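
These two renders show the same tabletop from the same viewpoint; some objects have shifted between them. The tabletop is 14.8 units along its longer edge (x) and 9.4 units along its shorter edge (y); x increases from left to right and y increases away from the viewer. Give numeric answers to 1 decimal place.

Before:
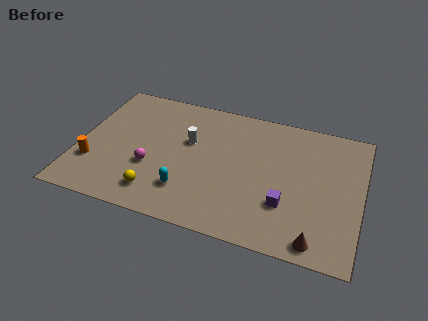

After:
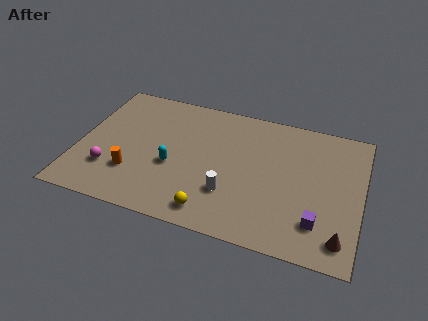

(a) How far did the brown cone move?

1.3

The brown cone moved from about (12.7, 1.0) to (13.9, 1.5), a distance of √(1.2² + 0.5²) ≈ 1.3.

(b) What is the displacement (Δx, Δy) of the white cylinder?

(2.4, -3.0)

The white cylinder started near (5.7, 5.8) and ended near (8.1, 2.8).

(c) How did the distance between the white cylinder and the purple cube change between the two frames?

-1.4

Before: roughly 6.0 units apart; after: 4.6. That's 1.4 units closer together.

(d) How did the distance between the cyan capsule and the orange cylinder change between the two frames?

-2.7

They were about 5.0 units apart before and 2.3 after — 2.7 units closer together.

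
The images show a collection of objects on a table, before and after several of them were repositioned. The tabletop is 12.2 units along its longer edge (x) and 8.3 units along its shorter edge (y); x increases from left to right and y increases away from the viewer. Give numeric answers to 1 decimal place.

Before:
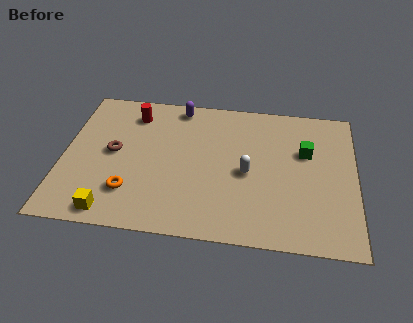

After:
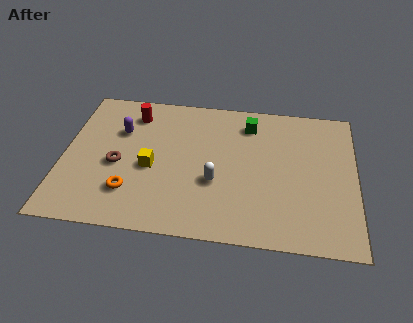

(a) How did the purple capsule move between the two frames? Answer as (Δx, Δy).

(-2.4, -1.8)

From the two frames, the purple capsule sits at roughly (4.7, 7.4) before and (2.3, 5.6) after.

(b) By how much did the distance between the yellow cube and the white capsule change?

-3.5

The distance was about 6.2 in the first image and 2.7 in the second, so they moved 3.5 units closer together.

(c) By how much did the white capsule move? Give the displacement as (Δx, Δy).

(-1.3, -0.7)

The white capsule was at about (7.7, 3.8) and moved to about (6.4, 3.1).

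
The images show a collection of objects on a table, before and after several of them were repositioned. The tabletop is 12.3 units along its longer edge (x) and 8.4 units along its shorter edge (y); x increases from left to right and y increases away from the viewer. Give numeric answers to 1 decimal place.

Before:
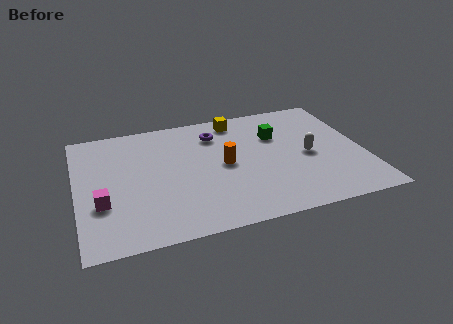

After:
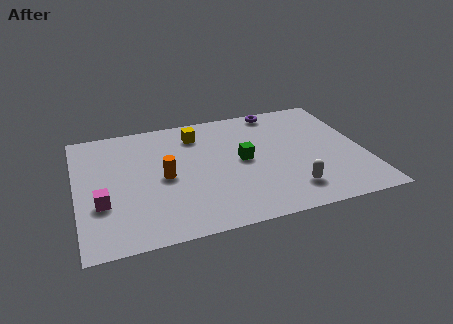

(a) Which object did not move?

the magenta cube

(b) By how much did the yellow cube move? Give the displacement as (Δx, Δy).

(-1.8, -0.6)

The yellow cube was at about (7.1, 7.3) and moved to about (5.3, 6.7).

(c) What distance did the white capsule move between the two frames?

2.4

The white capsule was near (9.9, 3.9) before and (8.9, 1.7) after, so it travelled √(1.0² + 2.2²) ≈ 2.4 units.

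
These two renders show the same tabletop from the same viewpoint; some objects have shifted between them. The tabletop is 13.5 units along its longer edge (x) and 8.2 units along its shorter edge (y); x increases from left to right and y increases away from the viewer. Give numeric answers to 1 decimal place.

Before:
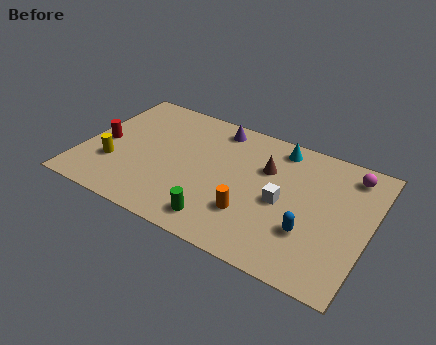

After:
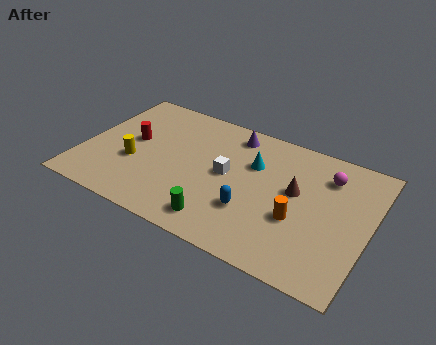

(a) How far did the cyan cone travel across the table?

1.9

The cyan cone moved from about (8.9, 7.1) to (7.9, 5.5), a distance of √(1.0² + 1.6²) ≈ 1.9.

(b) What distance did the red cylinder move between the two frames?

1.5

The red cylinder moved from about (0.9, 3.8) to (2.2, 4.5), a distance of √(1.3² + 0.7²) ≈ 1.5.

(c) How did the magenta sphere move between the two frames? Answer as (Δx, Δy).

(-1.0, -0.6)

The magenta sphere started near (12.3, 6.9) and ended near (11.3, 6.3).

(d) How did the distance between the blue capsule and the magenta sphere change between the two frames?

+0.3

Before: roughly 4.5 units apart; after: 4.8. That's 0.3 units further apart.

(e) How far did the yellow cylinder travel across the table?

1.0

From (1.6, 2.6) to (2.5, 3.1), the yellow cylinder covered √(0.9² + 0.5²) ≈ 1.0 units.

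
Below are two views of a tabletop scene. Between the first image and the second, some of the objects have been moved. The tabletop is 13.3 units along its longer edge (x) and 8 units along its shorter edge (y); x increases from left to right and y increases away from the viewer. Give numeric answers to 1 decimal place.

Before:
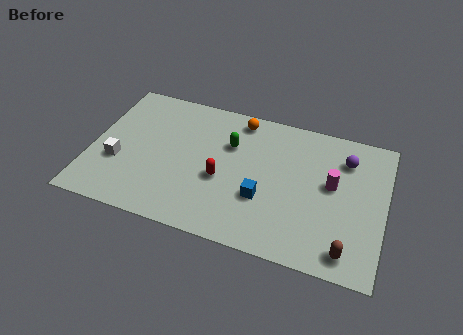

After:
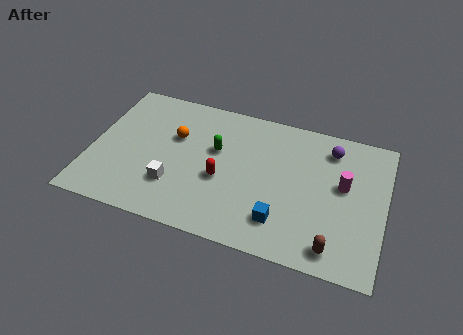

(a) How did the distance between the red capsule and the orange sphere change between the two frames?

-0.8

The distance was about 3.7 in the first image and 2.9 in the second, so they moved 0.8 units closer together.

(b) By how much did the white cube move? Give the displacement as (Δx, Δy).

(2.6, -0.6)

The white cube started near (1.3, 2.9) and ended near (3.9, 2.3).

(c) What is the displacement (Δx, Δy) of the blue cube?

(0.9, -1.0)

From the two frames, the blue cube sits at roughly (7.9, 2.8) before and (8.8, 1.8) after.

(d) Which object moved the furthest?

the orange sphere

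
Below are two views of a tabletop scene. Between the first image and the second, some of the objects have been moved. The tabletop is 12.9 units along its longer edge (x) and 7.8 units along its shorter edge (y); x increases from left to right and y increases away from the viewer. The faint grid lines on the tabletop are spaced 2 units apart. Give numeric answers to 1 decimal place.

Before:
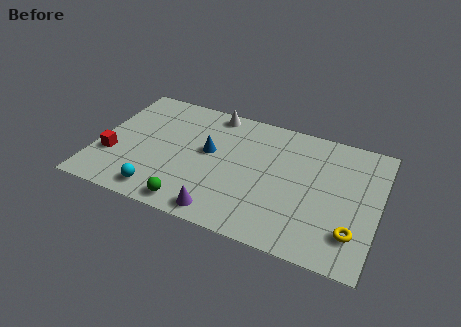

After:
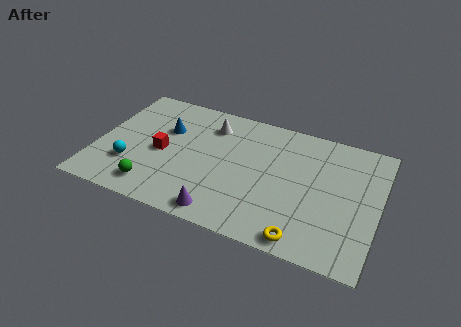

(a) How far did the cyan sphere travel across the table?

1.9

The cyan sphere was near (3.2, 1.1) before and (1.7, 2.3) after, so it travelled √(1.5² + 1.2²) ≈ 1.9 units.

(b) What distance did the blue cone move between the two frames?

2.2

The blue cone was near (5.1, 4.4) before and (3.0, 5.1) after, so it travelled √(2.1² + 0.7²) ≈ 2.2 units.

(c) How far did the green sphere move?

1.8

The green sphere moved from about (4.7, 0.9) to (2.9, 1.3), a distance of √(1.8² + 0.4²) ≈ 1.8.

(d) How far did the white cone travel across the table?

0.9

From (5.0, 7.0) to (5.0, 6.1), the white cone covered √(0.0² + 0.9²) ≈ 0.9 units.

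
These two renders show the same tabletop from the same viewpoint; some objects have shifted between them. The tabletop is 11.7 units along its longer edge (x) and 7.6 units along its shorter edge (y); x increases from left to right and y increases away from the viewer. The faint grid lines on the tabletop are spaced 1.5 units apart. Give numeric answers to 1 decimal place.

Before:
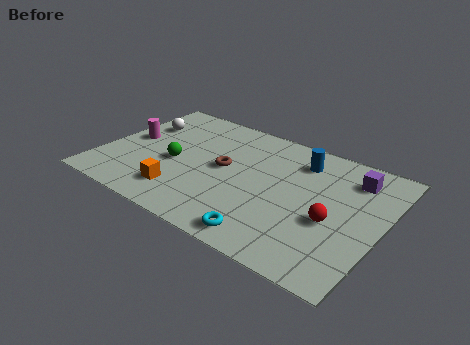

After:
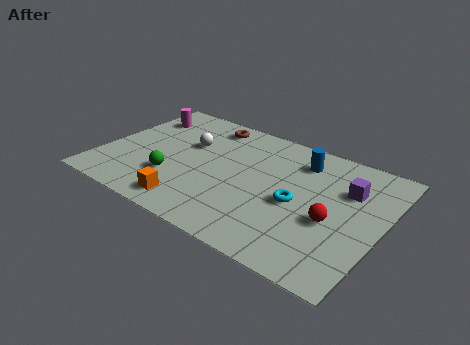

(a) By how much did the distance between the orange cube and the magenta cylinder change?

+2.0

The distance was about 3.6 in the first image and 5.6 in the second, so they moved 2.0 units further apart.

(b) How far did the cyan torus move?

2.6

From (7.5, 0.9) to (8.3, 3.4), the cyan torus covered √(0.8² + 2.5²) ≈ 2.6 units.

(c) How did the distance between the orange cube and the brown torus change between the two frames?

+2.6

The distance was about 2.8 in the first image and 5.4 in the second, so they moved 2.6 units further apart.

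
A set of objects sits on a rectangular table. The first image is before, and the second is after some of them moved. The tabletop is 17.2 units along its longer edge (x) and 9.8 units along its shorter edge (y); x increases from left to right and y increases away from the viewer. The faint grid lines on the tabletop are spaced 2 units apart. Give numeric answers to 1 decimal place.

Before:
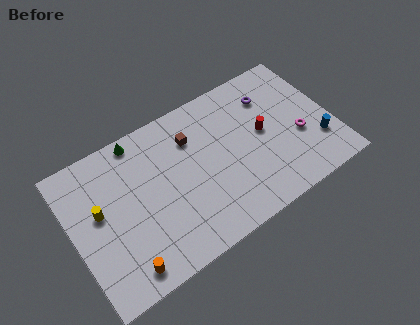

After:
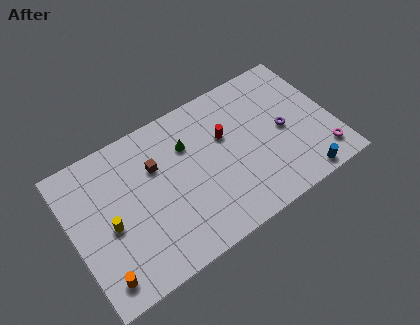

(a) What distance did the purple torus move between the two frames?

2.7

The purple torus moved from about (13.6, 7.4) to (14.0, 4.7), a distance of √(0.4² + 2.7²) ≈ 2.7.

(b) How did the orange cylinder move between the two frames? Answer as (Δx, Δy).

(-1.4, 0.2)

From the two frames, the orange cylinder sits at roughly (2.7, 1.3) before and (1.3, 1.5) after.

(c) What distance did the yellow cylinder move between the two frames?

1.3

The yellow cylinder was near (1.8, 5.6) before and (2.3, 4.4) after, so it travelled √(0.5² + 1.2²) ≈ 1.3 units.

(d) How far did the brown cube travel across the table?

2.6

From (8.2, 7.2) to (5.7, 6.6), the brown cube covered √(2.5² + 0.6²) ≈ 2.6 units.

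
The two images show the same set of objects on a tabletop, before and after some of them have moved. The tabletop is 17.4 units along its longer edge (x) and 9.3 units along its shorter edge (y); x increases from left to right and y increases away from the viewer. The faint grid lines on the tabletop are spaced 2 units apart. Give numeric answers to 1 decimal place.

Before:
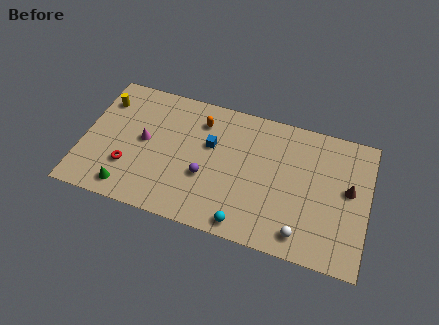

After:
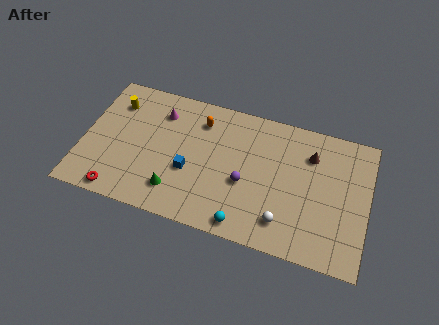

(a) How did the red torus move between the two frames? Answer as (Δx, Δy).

(-0.4, -1.9)

The red torus was at about (2.9, 2.8) and moved to about (2.5, 0.9).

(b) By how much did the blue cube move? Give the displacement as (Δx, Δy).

(-1.1, -2.2)

The blue cube started near (7.7, 5.8) and ended near (6.6, 3.6).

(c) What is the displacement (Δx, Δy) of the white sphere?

(-1.1, 0.5)

The white sphere started near (13.6, 1.4) and ended near (12.5, 1.9).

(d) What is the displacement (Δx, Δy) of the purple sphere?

(2.4, 0.3)

The purple sphere started near (7.6, 3.5) and ended near (10.0, 3.8).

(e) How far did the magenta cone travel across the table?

2.4

The magenta cone moved from about (3.7, 4.9) to (4.5, 7.2), a distance of √(0.8² + 2.3²) ≈ 2.4.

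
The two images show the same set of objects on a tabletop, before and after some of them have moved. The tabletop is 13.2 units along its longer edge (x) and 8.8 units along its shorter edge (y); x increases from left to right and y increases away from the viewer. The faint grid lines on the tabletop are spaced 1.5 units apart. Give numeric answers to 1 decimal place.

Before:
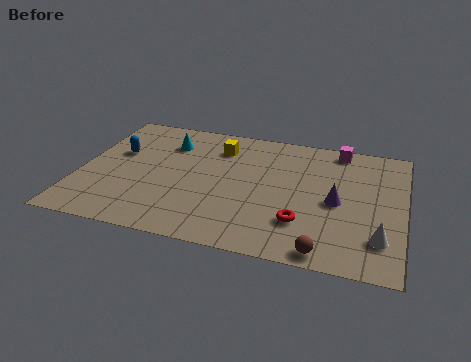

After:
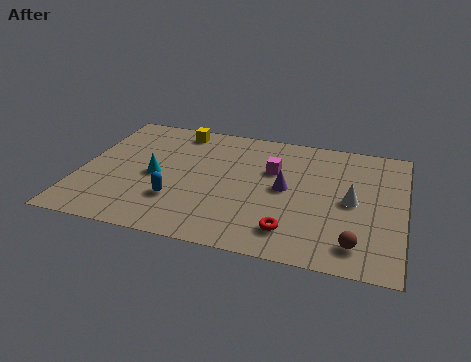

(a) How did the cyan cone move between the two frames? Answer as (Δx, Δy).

(-0.3, -2.5)

The cyan cone started near (3.4, 6.6) and ended near (3.1, 4.1).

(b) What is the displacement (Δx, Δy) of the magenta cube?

(-2.6, -2.2)

The magenta cube started near (10.4, 7.9) and ended near (7.8, 5.7).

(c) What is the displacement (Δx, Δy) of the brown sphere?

(1.2, 0.7)

The brown sphere was at about (10.2, 0.8) and moved to about (11.4, 1.5).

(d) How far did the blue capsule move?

3.9

From (1.4, 5.4) to (4.1, 2.6), the blue capsule covered √(2.7² + 2.8²) ≈ 3.9 units.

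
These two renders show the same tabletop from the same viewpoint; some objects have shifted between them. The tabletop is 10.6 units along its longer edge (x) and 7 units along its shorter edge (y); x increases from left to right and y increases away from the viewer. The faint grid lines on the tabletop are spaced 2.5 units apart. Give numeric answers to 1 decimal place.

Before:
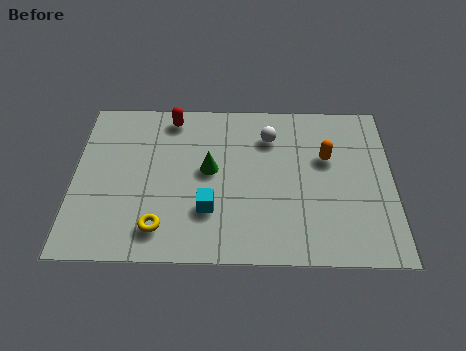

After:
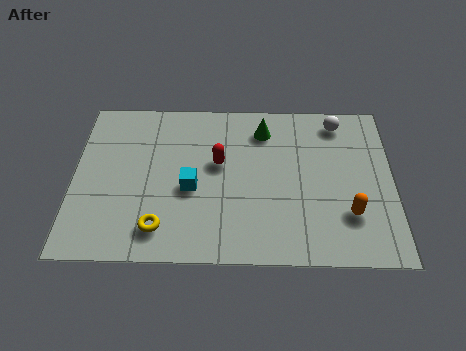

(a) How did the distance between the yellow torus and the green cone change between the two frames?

+2.5

They were about 3.0 units apart before and 5.5 after — 2.5 units further apart.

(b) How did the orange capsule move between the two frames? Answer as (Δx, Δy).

(0.7, -2.4)

From the two frames, the orange capsule sits at roughly (8.4, 4.4) before and (9.1, 2.0) after.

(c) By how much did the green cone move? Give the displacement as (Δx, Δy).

(1.8, 1.8)

The green cone was at about (4.5, 3.8) and moved to about (6.3, 5.6).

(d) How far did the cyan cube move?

1.1

The cyan cube moved from about (4.5, 2.1) to (3.9, 3.0), a distance of √(0.6² + 0.9²) ≈ 1.1.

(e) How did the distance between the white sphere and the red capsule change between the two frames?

+1.0

They were about 3.4 units apart before and 4.4 after — 1.0 units further apart.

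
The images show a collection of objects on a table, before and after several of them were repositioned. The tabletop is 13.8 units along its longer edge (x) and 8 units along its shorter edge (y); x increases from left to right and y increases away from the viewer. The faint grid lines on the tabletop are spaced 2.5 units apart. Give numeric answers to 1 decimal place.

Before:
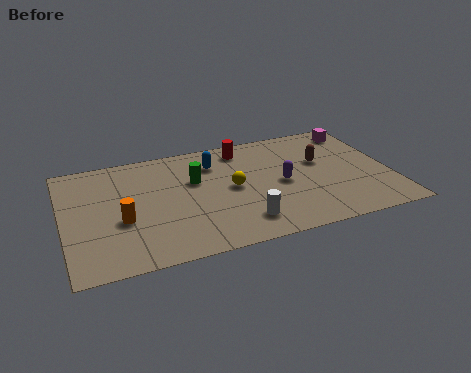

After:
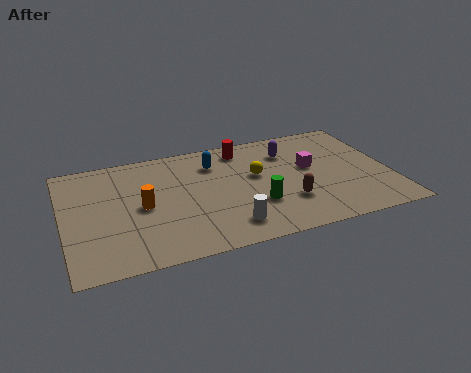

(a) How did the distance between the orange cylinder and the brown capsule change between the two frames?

-2.6

Before: roughly 8.8 units apart; after: 6.2. That's 2.6 units closer together.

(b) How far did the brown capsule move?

3.0

The brown capsule moved from about (11.0, 4.9) to (9.3, 2.4), a distance of √(1.7² + 2.5²) ≈ 3.0.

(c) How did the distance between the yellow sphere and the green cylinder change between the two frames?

+0.3

The distance was about 1.8 in the first image and 2.1 in the second, so they moved 0.3 units further apart.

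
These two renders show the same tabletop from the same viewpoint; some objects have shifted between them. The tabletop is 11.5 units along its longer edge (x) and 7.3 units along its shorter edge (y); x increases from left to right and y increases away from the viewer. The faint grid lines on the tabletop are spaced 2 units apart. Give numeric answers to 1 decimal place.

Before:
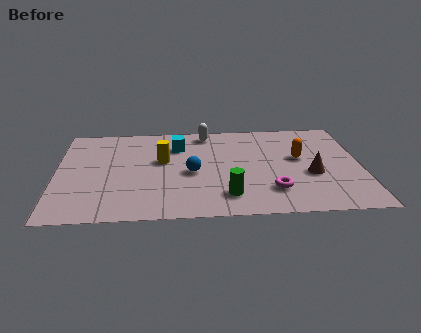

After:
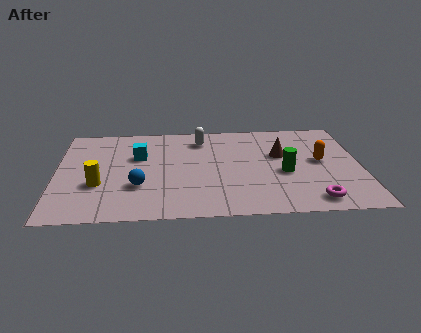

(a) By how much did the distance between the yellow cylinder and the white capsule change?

+2.4

They were about 2.7 units apart before and 5.1 after — 2.4 units further apart.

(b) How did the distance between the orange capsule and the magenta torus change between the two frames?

+0.3

They were about 2.6 units apart before and 2.9 after — 0.3 units further apart.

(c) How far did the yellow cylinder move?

2.9

The yellow cylinder was near (4.0, 4.3) before and (1.6, 2.6) after, so it travelled √(2.4² + 1.7²) ≈ 2.9 units.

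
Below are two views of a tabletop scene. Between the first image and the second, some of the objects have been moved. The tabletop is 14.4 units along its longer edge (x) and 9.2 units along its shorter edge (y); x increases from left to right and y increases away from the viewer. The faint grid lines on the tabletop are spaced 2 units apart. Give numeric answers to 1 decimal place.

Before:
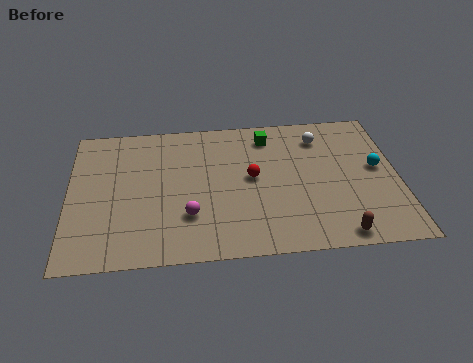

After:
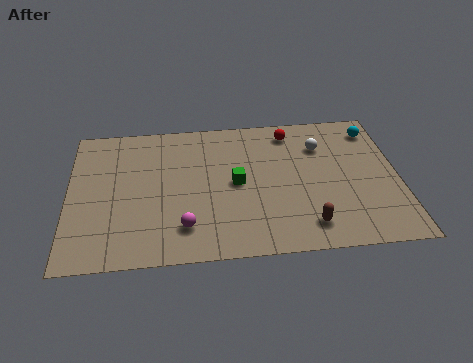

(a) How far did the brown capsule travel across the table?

1.5

From (11.6, 0.9) to (10.3, 1.6), the brown capsule covered √(1.3² + 0.7²) ≈ 1.5 units.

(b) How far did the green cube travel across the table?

3.4

From (8.8, 7.6) to (7.3, 4.6), the green cube covered √(1.5² + 3.0²) ≈ 3.4 units.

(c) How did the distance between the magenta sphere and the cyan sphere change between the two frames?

+1.6

Before: roughly 8.6 units apart; after: 10.2. That's 1.6 units further apart.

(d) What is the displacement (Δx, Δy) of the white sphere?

(0.0, -0.6)

The white sphere started near (11.1, 7.3) and ended near (11.1, 6.7).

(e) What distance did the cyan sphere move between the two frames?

2.6

The cyan sphere was near (13.5, 5.0) before and (13.5, 7.6) after, so it travelled √(0.0² + 2.6²) ≈ 2.6 units.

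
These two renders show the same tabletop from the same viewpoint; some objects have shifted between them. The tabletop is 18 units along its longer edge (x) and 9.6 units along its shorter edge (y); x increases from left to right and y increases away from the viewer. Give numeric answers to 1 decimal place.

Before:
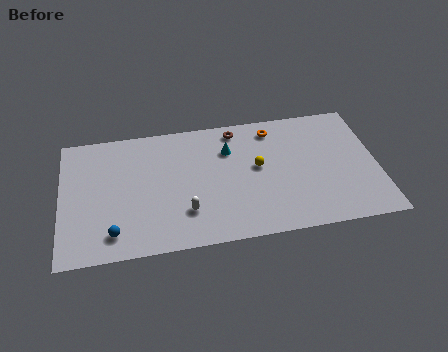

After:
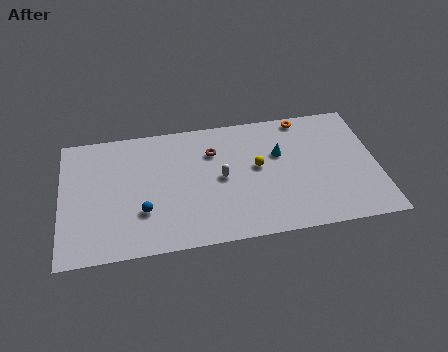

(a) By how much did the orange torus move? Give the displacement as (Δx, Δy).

(1.8, 0.6)

From the two frames, the orange torus sits at roughly (12.2, 8.1) before and (14.0, 8.7) after.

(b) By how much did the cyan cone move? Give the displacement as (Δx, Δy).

(2.9, -0.8)

The cyan cone was at about (9.6, 6.9) and moved to about (12.5, 6.1).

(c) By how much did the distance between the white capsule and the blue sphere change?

+0.6

They were about 4.2 units apart before and 4.8 after — 0.6 units further apart.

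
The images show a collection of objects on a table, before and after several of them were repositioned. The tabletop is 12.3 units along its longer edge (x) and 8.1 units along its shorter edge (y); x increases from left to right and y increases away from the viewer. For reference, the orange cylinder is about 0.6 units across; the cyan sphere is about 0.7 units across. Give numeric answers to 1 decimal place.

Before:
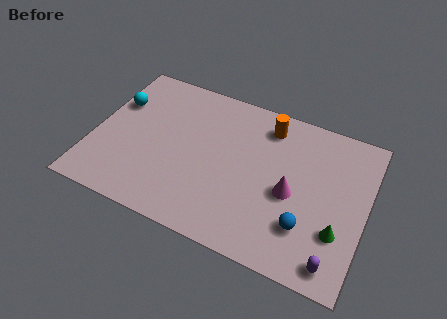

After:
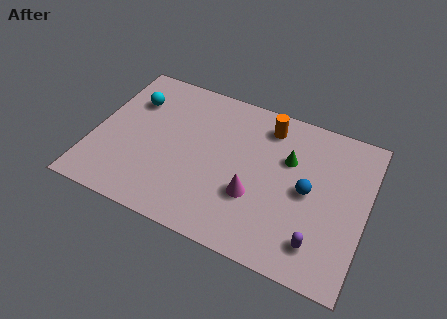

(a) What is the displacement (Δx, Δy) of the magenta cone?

(-1.6, -0.8)

The magenta cone was at about (9.0, 3.6) and moved to about (7.4, 2.8).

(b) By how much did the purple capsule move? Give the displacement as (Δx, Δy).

(-0.8, 0.6)

The purple capsule started near (11.2, 1.0) and ended near (10.4, 1.6).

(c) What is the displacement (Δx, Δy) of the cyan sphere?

(0.7, 0.4)

The cyan sphere started near (0.8, 5.4) and ended near (1.5, 5.8).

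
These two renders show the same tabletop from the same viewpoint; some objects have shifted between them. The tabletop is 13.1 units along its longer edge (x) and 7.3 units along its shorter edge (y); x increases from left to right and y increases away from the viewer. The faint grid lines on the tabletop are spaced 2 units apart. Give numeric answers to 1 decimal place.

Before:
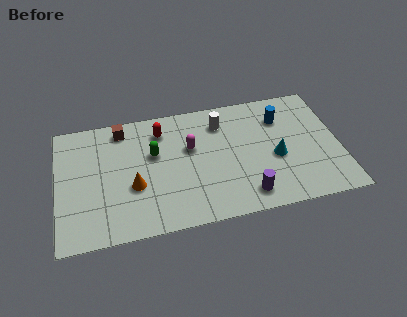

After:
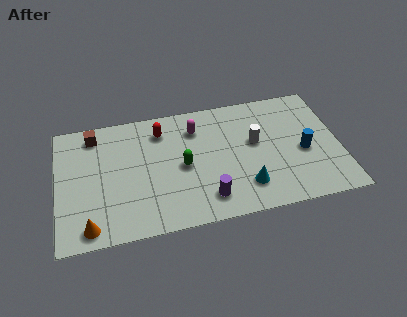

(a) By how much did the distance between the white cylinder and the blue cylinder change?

-0.4

They were about 2.8 units apart before and 2.4 after — 0.4 units closer together.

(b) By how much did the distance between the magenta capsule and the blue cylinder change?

+1.1

The distance was about 4.4 in the first image and 5.5 in the second, so they moved 1.1 units further apart.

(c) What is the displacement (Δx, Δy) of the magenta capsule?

(0.3, 1.1)

The magenta capsule was at about (6.2, 4.5) and moved to about (6.5, 5.6).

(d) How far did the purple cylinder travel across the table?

1.8

From (8.6, 1.2) to (6.8, 1.4), the purple cylinder covered √(1.8² + 0.2²) ≈ 1.8 units.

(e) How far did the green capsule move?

1.6

From (4.5, 4.5) to (5.8, 3.5), the green capsule covered √(1.3² + 1.0²) ≈ 1.6 units.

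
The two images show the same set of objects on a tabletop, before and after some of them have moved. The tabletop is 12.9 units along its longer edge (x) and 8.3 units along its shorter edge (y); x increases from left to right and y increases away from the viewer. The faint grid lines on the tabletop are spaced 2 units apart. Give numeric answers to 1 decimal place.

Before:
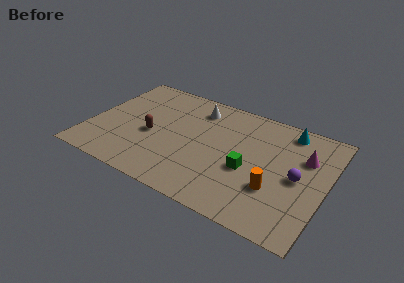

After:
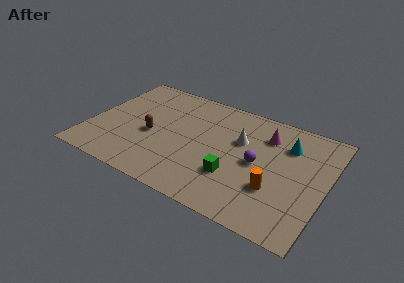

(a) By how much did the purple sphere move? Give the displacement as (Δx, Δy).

(-2.2, 0.1)

The purple sphere was at about (11.4, 4.0) and moved to about (9.2, 4.1).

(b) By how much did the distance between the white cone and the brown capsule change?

+1.3

The distance was about 3.7 in the first image and 5.0 in the second, so they moved 1.3 units further apart.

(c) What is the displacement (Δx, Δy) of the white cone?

(2.6, -1.4)

From the two frames, the white cone sits at roughly (5.5, 6.7) before and (8.1, 5.3) after.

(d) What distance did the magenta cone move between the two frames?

2.3

The magenta cone moved from about (11.6, 5.6) to (9.4, 6.3), a distance of √(2.2² + 0.7²) ≈ 2.3.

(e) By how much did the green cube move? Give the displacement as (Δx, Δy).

(-0.7, -0.8)

The green cube started near (8.8, 3.4) and ended near (8.1, 2.6).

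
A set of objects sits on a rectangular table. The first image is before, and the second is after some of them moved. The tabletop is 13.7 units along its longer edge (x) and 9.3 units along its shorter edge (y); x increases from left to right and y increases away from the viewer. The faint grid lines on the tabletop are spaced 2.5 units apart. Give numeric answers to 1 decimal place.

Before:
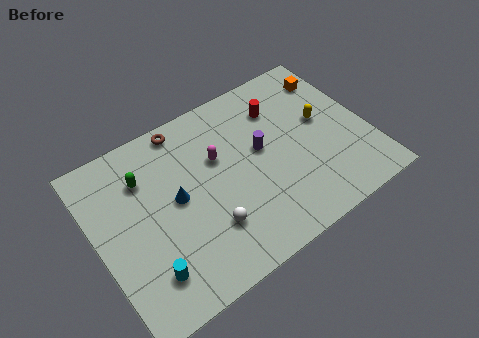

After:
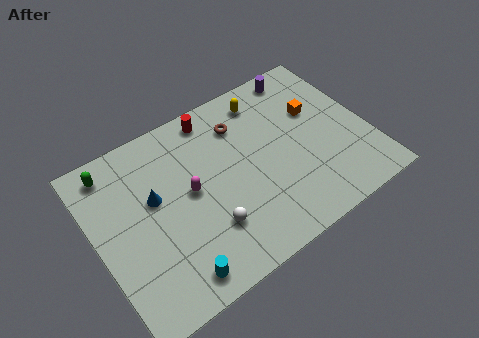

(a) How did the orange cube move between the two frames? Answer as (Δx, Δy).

(-1.2, -1.5)

From the two frames, the orange cube sits at roughly (12.6, 7.4) before and (11.4, 5.9) after.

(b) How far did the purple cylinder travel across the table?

4.2

From (8.4, 5.2) to (11.2, 8.3), the purple cylinder covered √(2.8² + 3.1²) ≈ 4.2 units.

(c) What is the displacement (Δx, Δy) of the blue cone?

(-1.0, 0.6)

The blue cone started near (4.0, 4.9) and ended near (3.0, 5.5).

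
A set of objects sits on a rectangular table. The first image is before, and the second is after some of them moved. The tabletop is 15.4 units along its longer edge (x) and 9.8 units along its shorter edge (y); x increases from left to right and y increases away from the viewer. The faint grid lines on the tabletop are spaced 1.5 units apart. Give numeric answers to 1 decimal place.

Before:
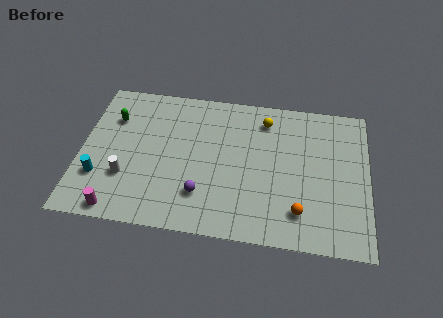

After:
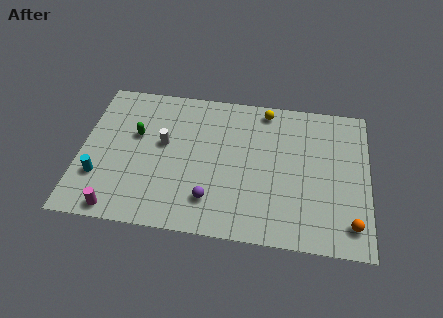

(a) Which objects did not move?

the cyan cylinder and the magenta cylinder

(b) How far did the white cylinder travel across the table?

3.1

The white cylinder was near (2.5, 3.1) before and (4.4, 5.6) after, so it travelled √(1.9² + 2.5²) ≈ 3.1 units.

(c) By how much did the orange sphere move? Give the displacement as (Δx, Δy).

(2.7, -0.4)

The orange sphere started near (11.8, 2.1) and ended near (14.5, 1.7).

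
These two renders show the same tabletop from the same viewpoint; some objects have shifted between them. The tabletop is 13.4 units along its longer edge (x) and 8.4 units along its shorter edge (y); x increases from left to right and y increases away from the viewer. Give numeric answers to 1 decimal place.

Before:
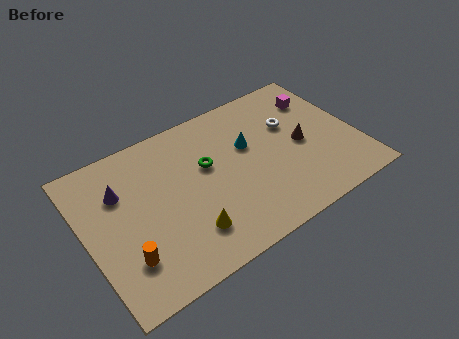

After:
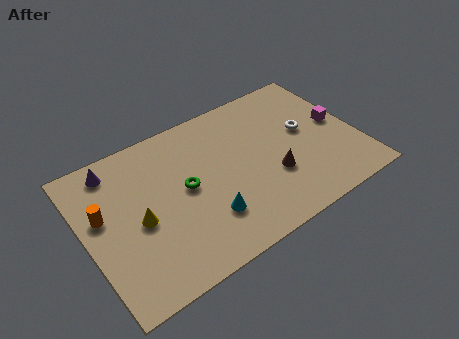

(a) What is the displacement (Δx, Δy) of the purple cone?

(-0.1, 1.4)

The purple cone was at about (1.9, 5.8) and moved to about (1.8, 7.2).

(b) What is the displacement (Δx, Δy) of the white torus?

(0.6, -0.7)

From the two frames, the white torus sits at roughly (10.4, 5.4) before and (11.0, 4.7) after.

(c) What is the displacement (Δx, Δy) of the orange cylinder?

(-0.7, 2.8)

The orange cylinder was at about (1.6, 2.2) and moved to about (0.9, 5.0).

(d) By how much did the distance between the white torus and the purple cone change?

+1.0

The distance was about 8.5 in the first image and 9.5 in the second, so they moved 1.0 units further apart.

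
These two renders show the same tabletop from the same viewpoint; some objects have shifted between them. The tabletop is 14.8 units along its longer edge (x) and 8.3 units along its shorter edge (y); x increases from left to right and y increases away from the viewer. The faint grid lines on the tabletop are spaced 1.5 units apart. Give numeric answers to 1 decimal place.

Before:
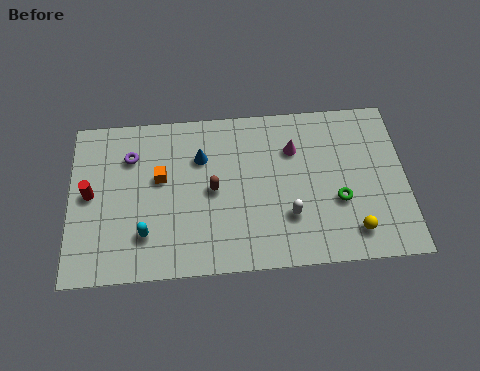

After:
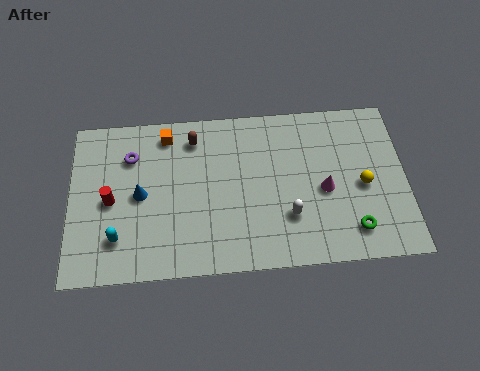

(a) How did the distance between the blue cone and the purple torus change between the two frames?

-1.1

They were about 3.1 units apart before and 2.0 after — 1.1 units closer together.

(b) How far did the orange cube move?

2.2

From (4.0, 4.9) to (4.3, 7.1), the orange cube covered √(0.3² + 2.2²) ≈ 2.2 units.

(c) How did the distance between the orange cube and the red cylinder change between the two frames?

+0.9

Before: roughly 3.2 units apart; after: 4.1. That's 0.9 units further apart.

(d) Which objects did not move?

the white capsule and the purple torus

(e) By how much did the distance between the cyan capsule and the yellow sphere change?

+1.8

Before: roughly 9.1 units apart; after: 10.9. That's 1.8 units further apart.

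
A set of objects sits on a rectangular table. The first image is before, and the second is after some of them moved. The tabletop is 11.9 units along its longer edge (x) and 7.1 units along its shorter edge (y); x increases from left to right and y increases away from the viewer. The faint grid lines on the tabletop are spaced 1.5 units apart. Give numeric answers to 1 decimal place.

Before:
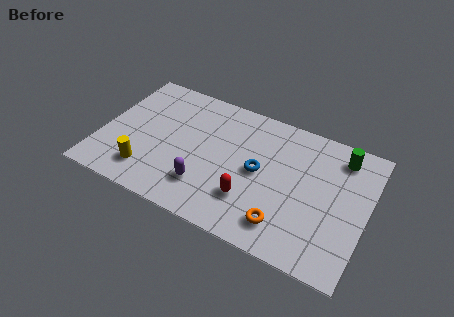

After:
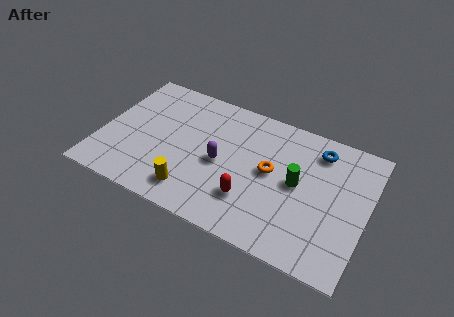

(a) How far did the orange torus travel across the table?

2.6

The orange torus moved from about (8.5, 1.4) to (7.6, 3.8), a distance of √(0.9² + 2.4²) ≈ 2.6.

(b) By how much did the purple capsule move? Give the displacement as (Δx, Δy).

(0.5, 1.5)

From the two frames, the purple capsule sits at roughly (4.9, 1.8) before and (5.4, 3.3) after.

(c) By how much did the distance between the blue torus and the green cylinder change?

-1.9

They were about 4.1 units apart before and 2.2 after — 1.9 units closer together.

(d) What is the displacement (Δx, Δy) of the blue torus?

(2.4, 2.2)

The blue torus was at about (7.1, 3.6) and moved to about (9.5, 5.8).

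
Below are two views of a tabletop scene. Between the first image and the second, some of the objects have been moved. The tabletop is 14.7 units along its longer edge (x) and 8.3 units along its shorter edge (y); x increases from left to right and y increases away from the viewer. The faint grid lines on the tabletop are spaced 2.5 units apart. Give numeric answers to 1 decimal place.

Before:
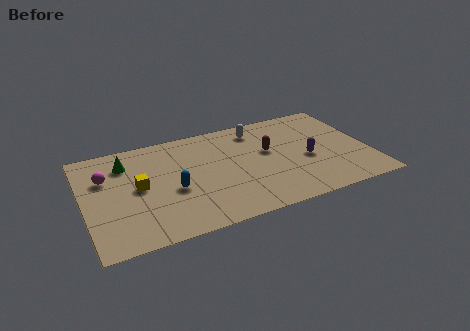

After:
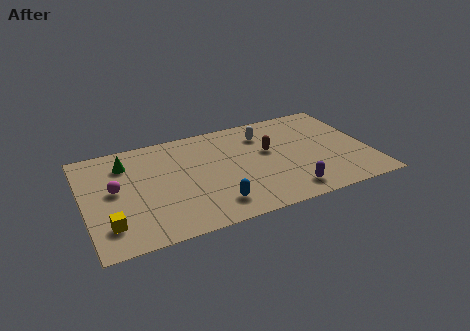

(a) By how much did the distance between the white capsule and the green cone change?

+0.3

Before: roughly 6.9 units apart; after: 7.2. That's 0.3 units further apart.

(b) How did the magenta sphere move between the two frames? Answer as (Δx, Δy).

(0.4, -1.1)

The magenta sphere started near (1.2, 5.6) and ended near (1.6, 4.5).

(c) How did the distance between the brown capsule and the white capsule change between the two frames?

-0.5

They were about 2.0 units apart before and 1.5 after — 0.5 units closer together.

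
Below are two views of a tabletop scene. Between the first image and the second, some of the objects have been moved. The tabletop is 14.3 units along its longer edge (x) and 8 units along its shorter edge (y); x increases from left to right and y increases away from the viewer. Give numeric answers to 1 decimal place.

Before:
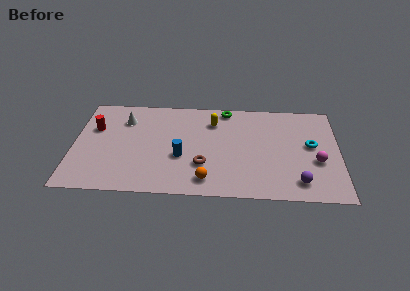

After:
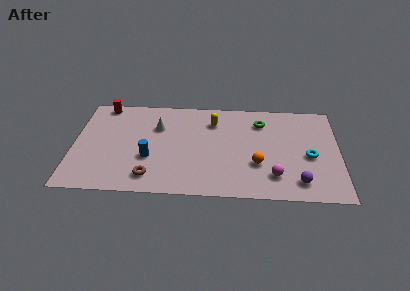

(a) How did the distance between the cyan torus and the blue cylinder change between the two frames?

+1.5

They were about 7.1 units apart before and 8.6 after — 1.5 units further apart.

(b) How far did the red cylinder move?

2.0

The red cylinder was near (1.1, 5.2) before and (1.5, 7.2) after, so it travelled √(0.4² + 2.0²) ≈ 2.0 units.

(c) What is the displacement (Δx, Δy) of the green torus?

(1.9, -1.0)

From the two frames, the green torus sits at roughly (8.2, 7.2) before and (10.1, 6.2) after.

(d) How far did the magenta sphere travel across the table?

2.6

From (13.1, 3.1) to (10.8, 1.8), the magenta sphere covered √(2.3² + 1.3²) ≈ 2.6 units.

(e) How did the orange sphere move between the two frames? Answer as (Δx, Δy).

(2.7, 1.4)

From the two frames, the orange sphere sits at roughly (7.2, 1.3) before and (9.9, 2.7) after.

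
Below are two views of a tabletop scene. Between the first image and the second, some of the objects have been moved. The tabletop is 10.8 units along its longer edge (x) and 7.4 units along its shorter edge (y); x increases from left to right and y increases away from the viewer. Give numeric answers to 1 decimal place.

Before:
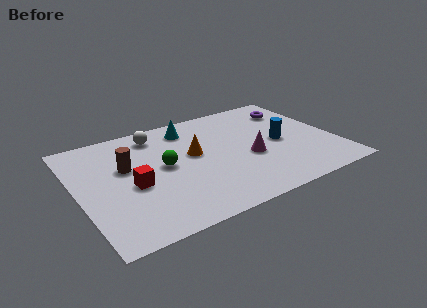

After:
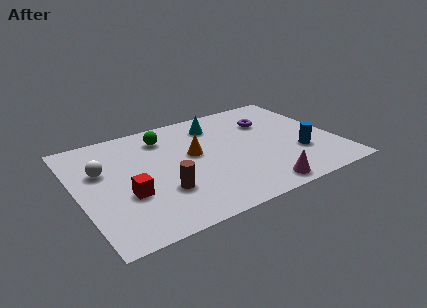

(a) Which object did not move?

the orange cone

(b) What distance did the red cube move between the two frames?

0.6

From (2.2, 3.2) to (1.9, 2.7), the red cube covered √(0.3² + 0.5²) ≈ 0.6 units.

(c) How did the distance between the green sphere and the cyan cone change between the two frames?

-0.4

Before: roughly 2.6 units apart; after: 2.2. That's 0.4 units closer together.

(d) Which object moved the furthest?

the white sphere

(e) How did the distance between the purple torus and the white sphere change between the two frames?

+1.3

Before: roughly 5.9 units apart; after: 7.2. That's 1.3 units further apart.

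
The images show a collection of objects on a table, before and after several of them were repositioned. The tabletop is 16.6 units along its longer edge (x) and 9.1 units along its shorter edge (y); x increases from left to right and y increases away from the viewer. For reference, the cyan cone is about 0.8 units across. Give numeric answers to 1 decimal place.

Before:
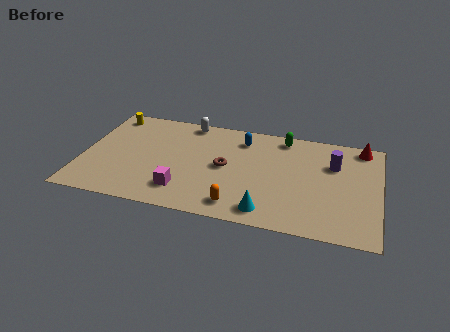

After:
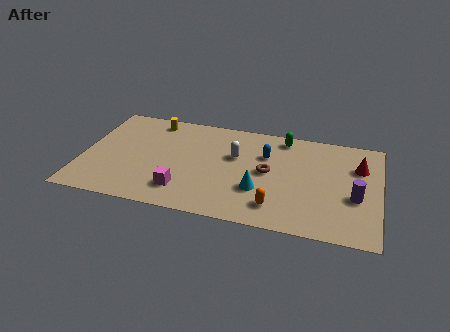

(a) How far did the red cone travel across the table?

1.8

The red cone moved from about (15.5, 8.1) to (15.4, 6.3), a distance of √(0.1² + 1.8²) ≈ 1.8.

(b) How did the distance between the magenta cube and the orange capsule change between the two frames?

+2.0

Before: roughly 3.2 units apart; after: 5.2. That's 2.0 units further apart.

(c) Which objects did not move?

the magenta cube and the green capsule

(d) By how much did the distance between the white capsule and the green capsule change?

-1.9

They were about 5.4 units apart before and 3.5 after — 1.9 units closer together.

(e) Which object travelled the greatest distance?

the white capsule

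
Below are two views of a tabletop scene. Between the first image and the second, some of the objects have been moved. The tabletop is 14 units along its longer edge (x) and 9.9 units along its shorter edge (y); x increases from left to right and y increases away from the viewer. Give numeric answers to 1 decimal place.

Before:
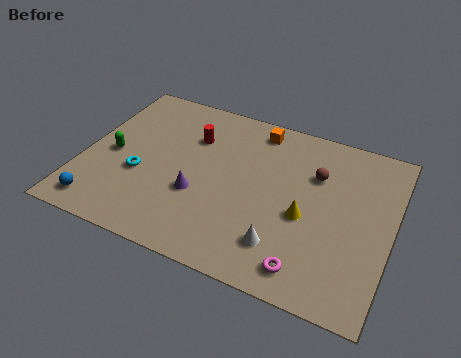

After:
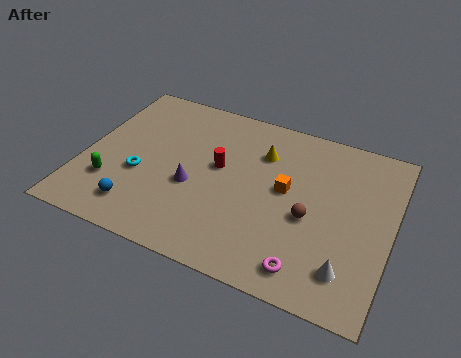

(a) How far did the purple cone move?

0.5

The purple cone moved from about (5.4, 3.6) to (5.1, 4.0), a distance of √(0.3² + 0.4²) ≈ 0.5.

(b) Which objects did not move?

the magenta torus and the cyan torus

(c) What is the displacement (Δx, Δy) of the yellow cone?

(-2.3, 3.0)

The yellow cone was at about (10.2, 4.2) and moved to about (7.9, 7.2).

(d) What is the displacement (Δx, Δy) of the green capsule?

(0.2, -1.8)

From the two frames, the green capsule sits at roughly (1.3, 4.6) before and (1.5, 2.8) after.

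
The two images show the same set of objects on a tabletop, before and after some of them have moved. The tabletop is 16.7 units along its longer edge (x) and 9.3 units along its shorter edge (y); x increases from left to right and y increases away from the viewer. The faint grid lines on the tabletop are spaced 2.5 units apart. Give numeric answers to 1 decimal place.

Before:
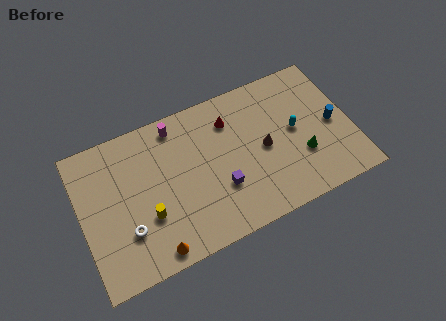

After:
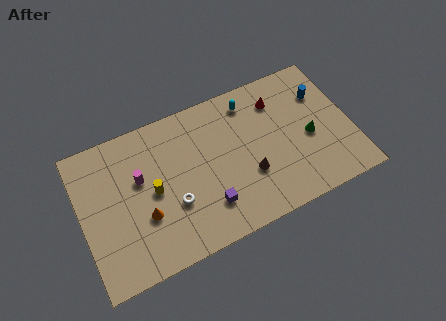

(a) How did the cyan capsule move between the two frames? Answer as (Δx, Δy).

(-2.5, 2.9)

From the two frames, the cyan capsule sits at roughly (13.3, 4.9) before and (10.8, 7.8) after.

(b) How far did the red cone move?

3.0

From (9.5, 7.1) to (12.5, 7.2), the red cone covered √(3.0² + 0.1²) ≈ 3.0 units.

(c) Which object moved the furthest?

the cyan capsule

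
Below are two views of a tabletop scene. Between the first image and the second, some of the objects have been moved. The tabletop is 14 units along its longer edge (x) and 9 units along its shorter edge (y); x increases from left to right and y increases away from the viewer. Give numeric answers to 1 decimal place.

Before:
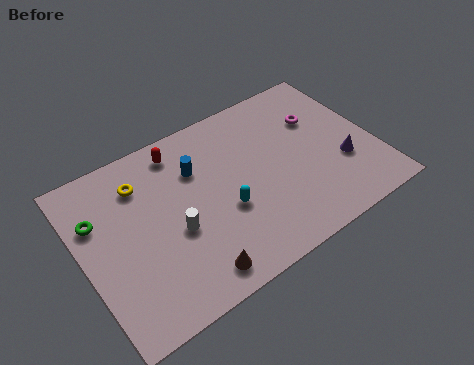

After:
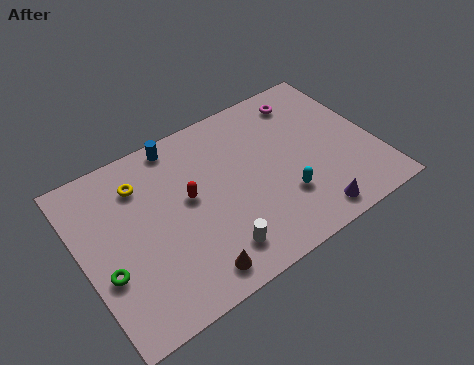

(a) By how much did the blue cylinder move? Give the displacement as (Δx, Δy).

(-0.6, 1.8)

The blue cylinder was at about (5.7, 6.3) and moved to about (5.1, 8.1).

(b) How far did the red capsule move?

2.7

The red capsule moved from about (5.1, 7.7) to (5.1, 5.0), a distance of √(0.0² + 2.7²) ≈ 2.7.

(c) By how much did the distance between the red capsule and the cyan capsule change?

+0.3

They were about 4.5 units apart before and 4.8 after — 0.3 units further apart.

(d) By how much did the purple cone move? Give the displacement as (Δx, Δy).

(-2.0, -2.0)

The purple cone was at about (12.3, 3.1) and moved to about (10.3, 1.1).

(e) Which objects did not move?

the brown cone and the yellow torus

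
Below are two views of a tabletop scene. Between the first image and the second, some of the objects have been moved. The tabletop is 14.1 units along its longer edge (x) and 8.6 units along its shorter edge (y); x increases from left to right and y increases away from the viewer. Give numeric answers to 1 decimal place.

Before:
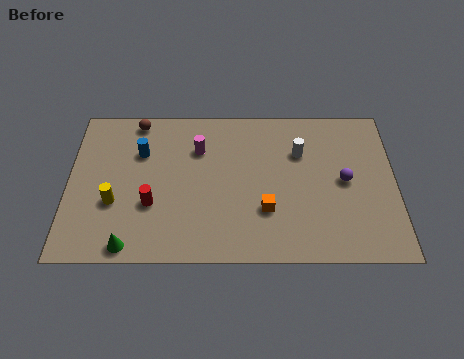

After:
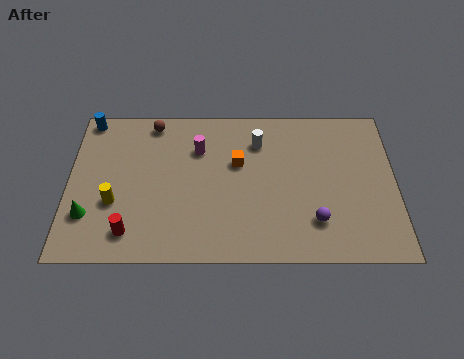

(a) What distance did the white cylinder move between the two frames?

1.9

The white cylinder was near (10.0, 5.9) before and (8.2, 6.5) after, so it travelled √(1.8² + 0.6²) ≈ 1.9 units.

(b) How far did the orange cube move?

2.9

From (8.5, 2.7) to (7.3, 5.3), the orange cube covered √(1.2² + 2.6²) ≈ 2.9 units.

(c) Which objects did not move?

the yellow cylinder and the magenta cylinder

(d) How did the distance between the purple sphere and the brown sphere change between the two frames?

-0.7

The distance was about 9.6 in the first image and 8.9 in the second, so they moved 0.7 units closer together.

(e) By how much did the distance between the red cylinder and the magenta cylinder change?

+1.7

The distance was about 3.7 in the first image and 5.4 in the second, so they moved 1.7 units further apart.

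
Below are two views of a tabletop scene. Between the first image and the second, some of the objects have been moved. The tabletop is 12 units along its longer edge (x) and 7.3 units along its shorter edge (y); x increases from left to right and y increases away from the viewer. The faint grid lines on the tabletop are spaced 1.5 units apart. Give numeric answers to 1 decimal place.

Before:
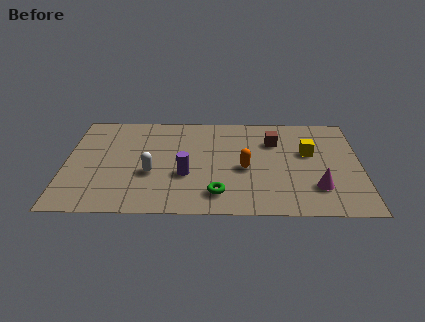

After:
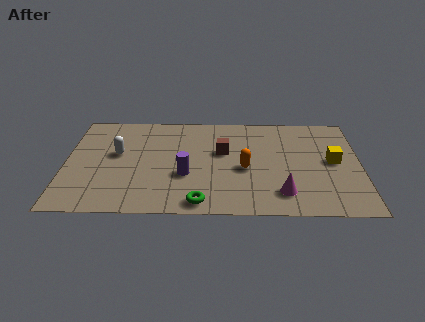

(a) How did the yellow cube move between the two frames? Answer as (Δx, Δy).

(1.0, -0.6)

The yellow cube started near (9.9, 4.4) and ended near (10.9, 3.8).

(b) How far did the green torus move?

0.9

The green torus was near (6.2, 1.4) before and (5.5, 0.8) after, so it travelled √(0.7² + 0.6²) ≈ 0.9 units.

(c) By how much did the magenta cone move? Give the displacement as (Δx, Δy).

(-1.4, -0.4)

From the two frames, the magenta cone sits at roughly (10.2, 1.9) before and (8.8, 1.5) after.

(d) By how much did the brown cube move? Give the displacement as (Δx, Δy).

(-2.1, -0.8)

The brown cube started near (8.5, 5.2) and ended near (6.4, 4.4).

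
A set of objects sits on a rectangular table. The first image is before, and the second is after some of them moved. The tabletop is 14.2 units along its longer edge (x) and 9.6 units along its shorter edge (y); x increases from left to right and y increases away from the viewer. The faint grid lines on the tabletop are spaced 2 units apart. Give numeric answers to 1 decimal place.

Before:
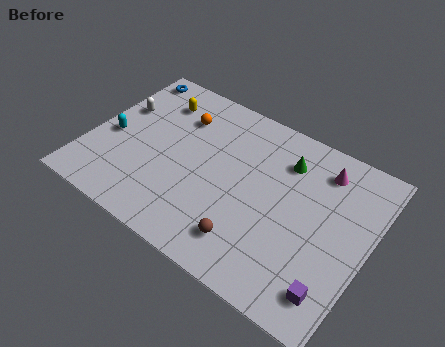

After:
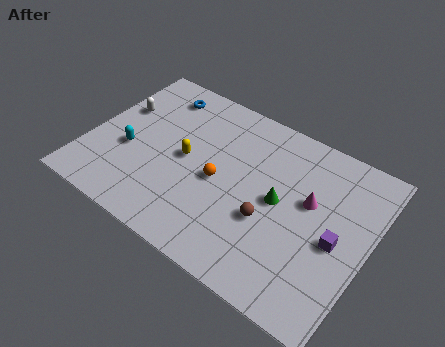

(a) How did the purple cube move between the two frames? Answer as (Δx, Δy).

(-0.3, 2.6)

The purple cube started near (13.0, 1.7) and ended near (12.7, 4.3).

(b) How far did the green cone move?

2.4

The green cone was near (9.6, 7.3) before and (9.7, 4.9) after, so it travelled √(0.1² + 2.4²) ≈ 2.4 units.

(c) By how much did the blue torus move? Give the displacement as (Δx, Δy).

(1.8, -0.5)

The blue torus was at about (1.0, 8.5) and moved to about (2.8, 8.0).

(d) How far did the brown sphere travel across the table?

1.8

The brown sphere was near (8.7, 1.9) before and (9.4, 3.6) after, so it travelled √(0.7² + 1.7²) ≈ 1.8 units.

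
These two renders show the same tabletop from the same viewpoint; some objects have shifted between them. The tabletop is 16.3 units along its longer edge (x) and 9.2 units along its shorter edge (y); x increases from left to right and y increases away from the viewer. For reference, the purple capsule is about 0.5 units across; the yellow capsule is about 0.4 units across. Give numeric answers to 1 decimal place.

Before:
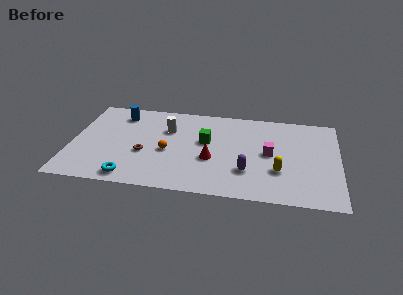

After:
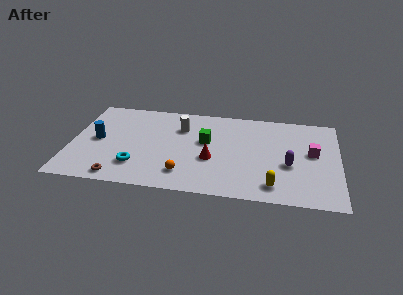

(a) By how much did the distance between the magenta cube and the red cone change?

+2.6

The distance was about 3.7 in the first image and 6.3 in the second, so they moved 2.6 units further apart.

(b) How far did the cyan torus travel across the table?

1.2

The cyan torus moved from about (3.8, 1.1) to (4.1, 2.3), a distance of √(0.3² + 1.2²) ≈ 1.2.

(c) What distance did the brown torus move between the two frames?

3.0

From (4.5, 3.6) to (3.1, 1.0), the brown torus covered √(1.4² + 2.6²) ≈ 3.0 units.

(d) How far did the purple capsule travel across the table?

2.7

The purple capsule was near (10.8, 2.7) before and (13.3, 3.7) after, so it travelled √(2.5² + 1.0²) ≈ 2.7 units.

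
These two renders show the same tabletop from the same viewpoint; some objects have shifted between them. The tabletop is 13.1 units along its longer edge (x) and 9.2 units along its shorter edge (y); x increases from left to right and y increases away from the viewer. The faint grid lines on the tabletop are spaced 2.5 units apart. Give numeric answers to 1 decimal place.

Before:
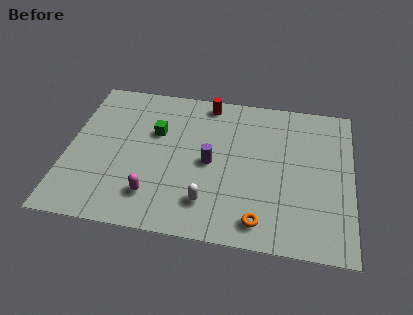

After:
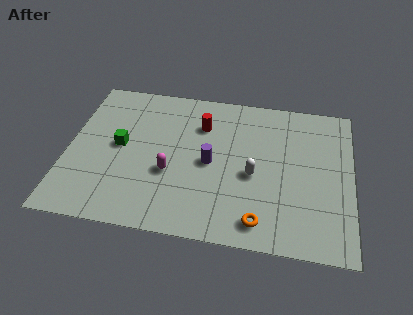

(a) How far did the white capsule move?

2.8

The white capsule moved from about (6.6, 2.0) to (8.6, 4.0), a distance of √(2.0² + 2.0²) ≈ 2.8.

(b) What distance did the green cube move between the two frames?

1.9

The green cube moved from about (4.0, 5.9) to (2.4, 4.8), a distance of √(1.6² + 1.1²) ≈ 1.9.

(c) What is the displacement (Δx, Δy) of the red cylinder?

(-0.2, -1.5)

The red cylinder started near (6.3, 8.2) and ended near (6.1, 6.7).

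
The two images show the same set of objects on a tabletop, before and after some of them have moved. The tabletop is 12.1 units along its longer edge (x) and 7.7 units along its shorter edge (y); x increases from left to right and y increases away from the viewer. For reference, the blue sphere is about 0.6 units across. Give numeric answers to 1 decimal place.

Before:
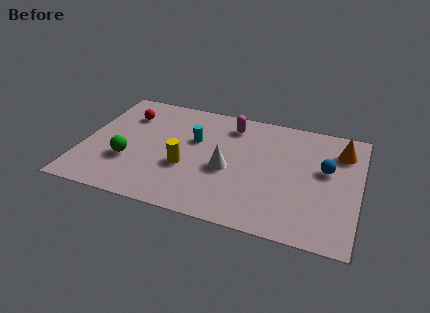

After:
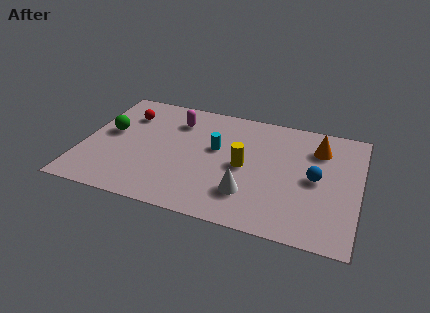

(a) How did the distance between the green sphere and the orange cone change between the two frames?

-0.5

The distance was about 9.7 in the first image and 9.2 in the second, so they moved 0.5 units closer together.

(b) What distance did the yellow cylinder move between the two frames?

2.6

From (4.6, 2.9) to (7.1, 3.7), the yellow cylinder covered √(2.5² + 0.8²) ≈ 2.6 units.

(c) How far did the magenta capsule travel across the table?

2.4

The magenta capsule was near (6.3, 6.3) before and (3.9, 5.9) after, so it travelled √(2.4² + 0.4²) ≈ 2.4 units.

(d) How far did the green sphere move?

2.0

From (2.1, 2.6) to (1.1, 4.3), the green sphere covered √(1.0² + 1.7²) ≈ 2.0 units.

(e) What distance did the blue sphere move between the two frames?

0.8

From (10.6, 4.5) to (10.2, 3.8), the blue sphere covered √(0.4² + 0.7²) ≈ 0.8 units.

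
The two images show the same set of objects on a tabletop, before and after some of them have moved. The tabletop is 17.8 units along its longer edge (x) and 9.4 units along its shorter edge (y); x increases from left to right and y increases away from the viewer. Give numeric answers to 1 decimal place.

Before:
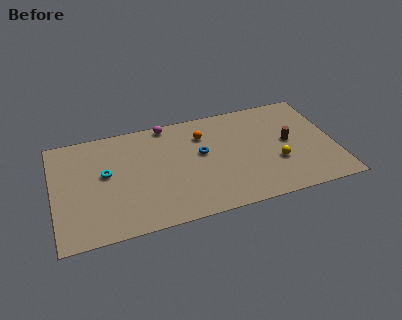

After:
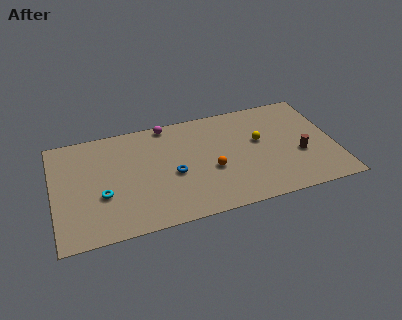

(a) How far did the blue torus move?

2.3

The blue torus was near (9.4, 5.4) before and (7.5, 4.1) after, so it travelled √(1.9² + 1.3²) ≈ 2.3 units.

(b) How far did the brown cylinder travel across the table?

1.4

From (14.9, 4.9) to (15.5, 3.6), the brown cylinder covered √(0.6² + 1.3²) ≈ 1.4 units.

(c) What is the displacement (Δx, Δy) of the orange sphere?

(0.3, -3.2)

From the two frames, the orange sphere sits at roughly (9.6, 7.0) before and (9.9, 3.8) after.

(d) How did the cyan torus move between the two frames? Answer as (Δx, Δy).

(-0.3, -1.8)

The cyan torus was at about (3.3, 5.3) and moved to about (3.0, 3.5).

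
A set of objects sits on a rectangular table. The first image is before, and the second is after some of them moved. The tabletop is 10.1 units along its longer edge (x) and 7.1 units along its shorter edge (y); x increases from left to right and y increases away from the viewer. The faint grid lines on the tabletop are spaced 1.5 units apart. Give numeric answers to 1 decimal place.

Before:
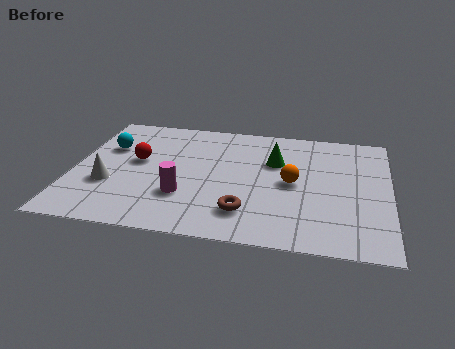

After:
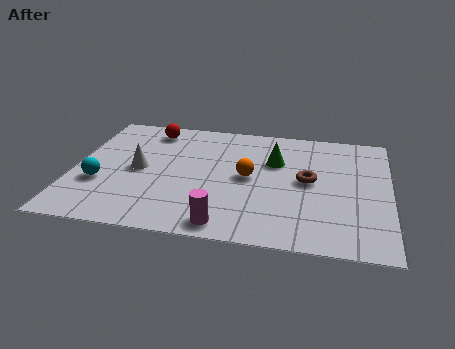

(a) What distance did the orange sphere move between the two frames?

1.4

From (7.0, 3.5) to (5.6, 3.6), the orange sphere covered √(1.4² + 0.1²) ≈ 1.4 units.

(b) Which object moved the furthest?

the brown torus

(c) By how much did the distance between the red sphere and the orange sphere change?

-0.9

Before: roughly 5.0 units apart; after: 4.1. That's 0.9 units closer together.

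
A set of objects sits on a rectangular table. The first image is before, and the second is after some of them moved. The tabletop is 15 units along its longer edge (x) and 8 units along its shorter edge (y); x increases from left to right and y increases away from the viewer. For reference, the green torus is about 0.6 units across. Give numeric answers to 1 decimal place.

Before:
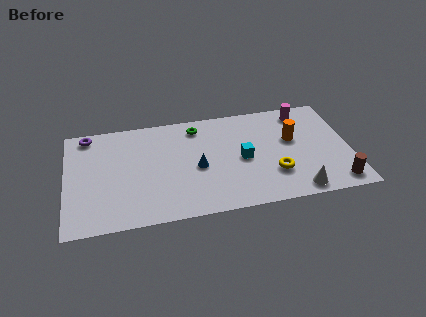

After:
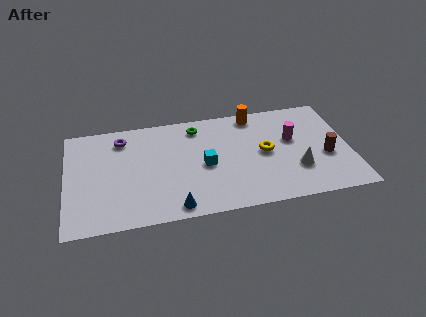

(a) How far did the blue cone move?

3.0

From (6.9, 3.6) to (5.6, 0.9), the blue cone covered √(1.3² + 2.7²) ≈ 3.0 units.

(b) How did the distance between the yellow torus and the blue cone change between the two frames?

+1.7

The distance was about 4.2 in the first image and 5.9 in the second, so they moved 1.7 units further apart.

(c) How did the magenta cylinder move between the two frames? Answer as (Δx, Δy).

(-0.7, -2.0)

The magenta cylinder started near (12.7, 6.8) and ended near (12.0, 4.8).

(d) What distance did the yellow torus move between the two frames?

1.7

From (10.9, 2.4) to (10.5, 4.1), the yellow torus covered √(0.4² + 1.7²) ≈ 1.7 units.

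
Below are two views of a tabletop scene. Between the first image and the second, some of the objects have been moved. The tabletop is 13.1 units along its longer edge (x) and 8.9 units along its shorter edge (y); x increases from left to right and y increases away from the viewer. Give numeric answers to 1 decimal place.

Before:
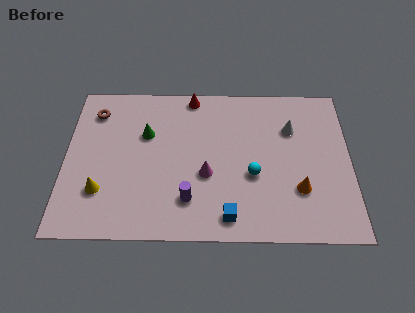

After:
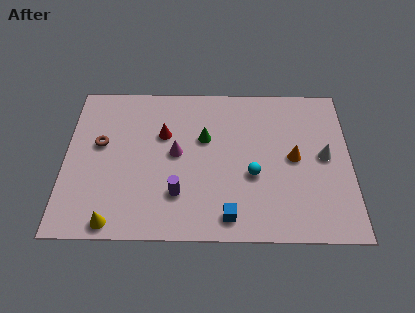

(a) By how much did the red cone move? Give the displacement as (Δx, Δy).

(-1.3, -2.3)

From the two frames, the red cone sits at roughly (5.8, 8.1) before and (4.5, 5.8) after.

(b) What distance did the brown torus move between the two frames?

1.9

The brown torus was near (1.3, 7.1) before and (1.6, 5.2) after, so it travelled √(0.3² + 1.9²) ≈ 1.9 units.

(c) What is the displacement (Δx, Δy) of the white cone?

(1.5, -1.6)

The white cone was at about (10.4, 6.2) and moved to about (11.9, 4.6).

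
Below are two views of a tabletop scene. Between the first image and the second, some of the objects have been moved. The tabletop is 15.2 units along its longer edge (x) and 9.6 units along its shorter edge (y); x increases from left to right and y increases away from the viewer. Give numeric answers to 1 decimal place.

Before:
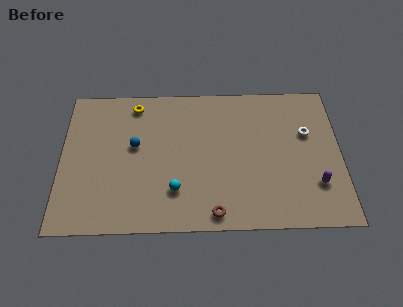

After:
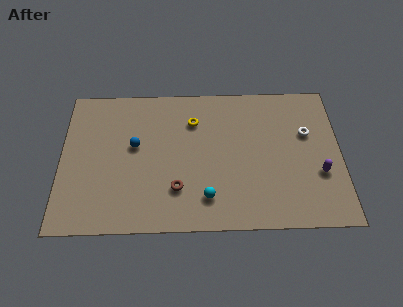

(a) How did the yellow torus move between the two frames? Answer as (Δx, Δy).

(3.2, -1.2)

The yellow torus was at about (4.0, 8.3) and moved to about (7.2, 7.1).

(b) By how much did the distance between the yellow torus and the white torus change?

-3.4

Before: roughly 9.7 units apart; after: 6.3. That's 3.4 units closer together.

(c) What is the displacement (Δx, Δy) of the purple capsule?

(0.2, 0.7)

From the two frames, the purple capsule sits at roughly (13.8, 2.7) before and (14.0, 3.4) after.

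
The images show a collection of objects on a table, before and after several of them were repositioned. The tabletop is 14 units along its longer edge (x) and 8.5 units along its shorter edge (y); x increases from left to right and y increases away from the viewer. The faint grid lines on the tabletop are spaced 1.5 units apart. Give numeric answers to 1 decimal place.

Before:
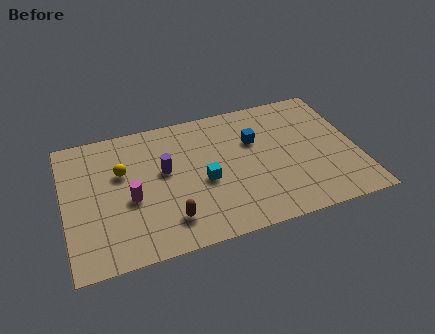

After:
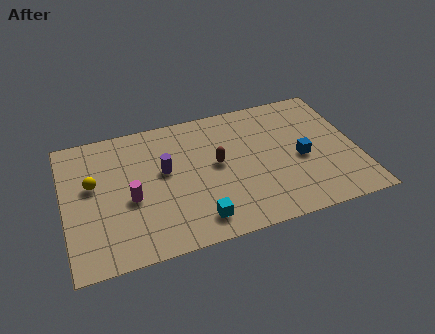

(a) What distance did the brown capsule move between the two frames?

3.8

The brown capsule moved from about (4.8, 1.8) to (7.3, 4.6), a distance of √(2.5² + 2.8²) ≈ 3.8.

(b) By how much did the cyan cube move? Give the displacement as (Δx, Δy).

(-0.5, -2.3)

The cyan cube started near (6.6, 3.7) and ended near (6.1, 1.4).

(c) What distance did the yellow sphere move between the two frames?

1.5

From (2.8, 5.4) to (1.4, 5.0), the yellow sphere covered √(1.4² + 0.4²) ≈ 1.5 units.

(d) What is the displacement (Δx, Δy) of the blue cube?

(2.1, -1.8)

The blue cube started near (9.2, 5.6) and ended near (11.3, 3.8).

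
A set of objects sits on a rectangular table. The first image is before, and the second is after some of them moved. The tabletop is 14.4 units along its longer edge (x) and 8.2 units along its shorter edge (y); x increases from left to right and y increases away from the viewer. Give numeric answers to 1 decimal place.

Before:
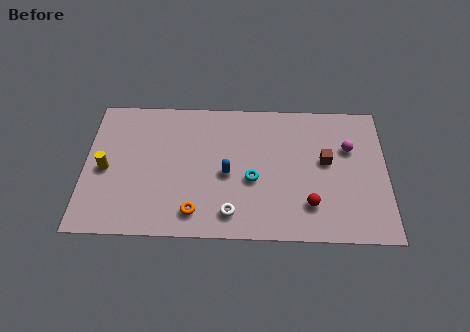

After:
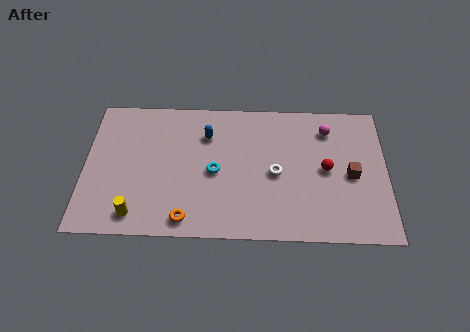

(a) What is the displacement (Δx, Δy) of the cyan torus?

(-1.8, 0.4)

From the two frames, the cyan torus sits at roughly (8.0, 3.4) before and (6.2, 3.8) after.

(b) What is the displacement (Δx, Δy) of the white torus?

(2.1, 2.4)

The white torus started near (7.0, 1.4) and ended near (9.1, 3.8).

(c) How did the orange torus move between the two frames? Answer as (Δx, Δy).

(-0.4, -0.4)

The orange torus started near (5.3, 1.4) and ended near (4.9, 1.0).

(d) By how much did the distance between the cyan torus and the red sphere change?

+2.3

Before: roughly 3.0 units apart; after: 5.3. That's 2.3 units further apart.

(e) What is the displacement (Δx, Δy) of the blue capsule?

(-1.0, 2.3)

The blue capsule was at about (6.8, 3.7) and moved to about (5.8, 6.0).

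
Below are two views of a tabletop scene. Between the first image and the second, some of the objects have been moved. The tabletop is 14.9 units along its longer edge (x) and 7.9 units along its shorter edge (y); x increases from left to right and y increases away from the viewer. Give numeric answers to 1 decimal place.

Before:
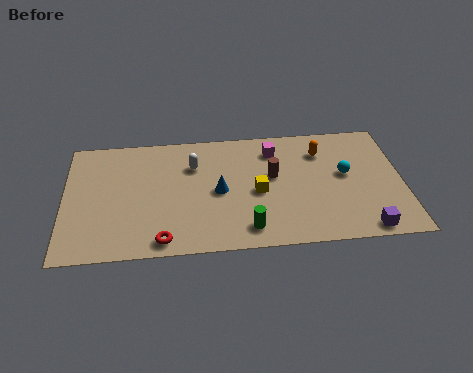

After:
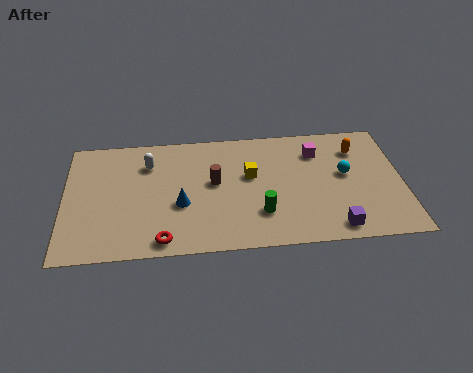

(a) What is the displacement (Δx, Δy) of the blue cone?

(-1.7, -0.7)

The blue cone was at about (6.8, 3.8) and moved to about (5.1, 3.1).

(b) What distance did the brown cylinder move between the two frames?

2.6

The brown cylinder was near (9.2, 4.6) before and (6.6, 4.4) after, so it travelled √(2.6² + 0.2²) ≈ 2.6 units.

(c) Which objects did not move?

the red torus and the cyan sphere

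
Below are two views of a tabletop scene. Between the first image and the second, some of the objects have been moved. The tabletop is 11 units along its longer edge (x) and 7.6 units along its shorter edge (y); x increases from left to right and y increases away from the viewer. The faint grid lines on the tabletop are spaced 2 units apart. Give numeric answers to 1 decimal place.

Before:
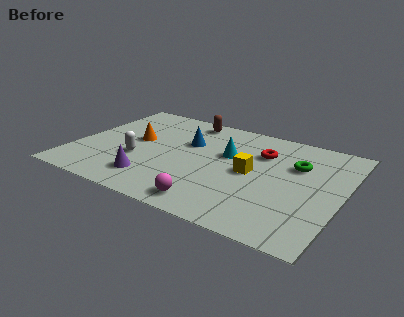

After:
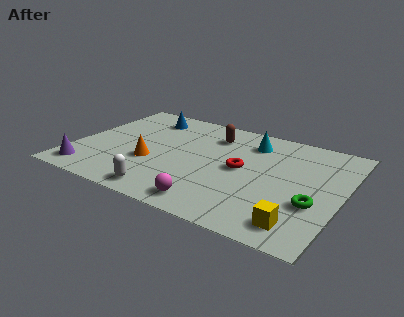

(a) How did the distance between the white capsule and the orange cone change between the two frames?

+0.7

The distance was about 1.4 in the first image and 2.1 in the second, so they moved 0.7 units further apart.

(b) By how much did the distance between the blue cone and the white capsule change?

+2.8

Before: roughly 2.8 units apart; after: 5.6. That's 2.8 units further apart.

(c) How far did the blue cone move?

2.4

From (4.5, 4.9) to (2.5, 6.2), the blue cone covered √(2.0² + 1.3²) ≈ 2.4 units.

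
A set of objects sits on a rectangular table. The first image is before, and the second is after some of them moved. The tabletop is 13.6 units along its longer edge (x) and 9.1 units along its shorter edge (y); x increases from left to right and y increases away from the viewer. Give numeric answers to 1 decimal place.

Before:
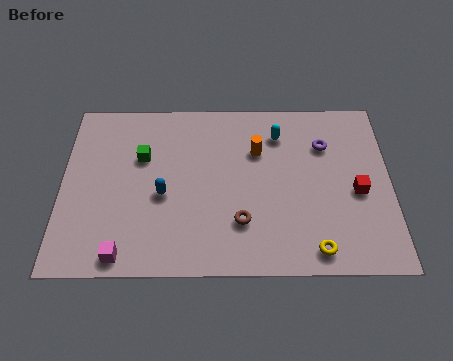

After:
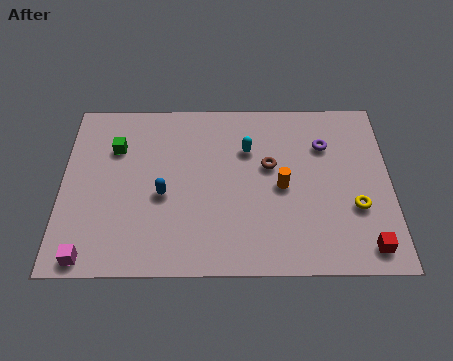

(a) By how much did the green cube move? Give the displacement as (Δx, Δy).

(-1.1, 0.5)

The green cube was at about (3.3, 5.9) and moved to about (2.2, 6.4).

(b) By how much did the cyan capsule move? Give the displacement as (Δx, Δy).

(-1.3, -0.8)

The cyan capsule started near (9.0, 7.1) and ended near (7.7, 6.3).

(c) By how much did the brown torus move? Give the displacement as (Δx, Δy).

(1.2, 2.9)

From the two frames, the brown torus sits at roughly (7.4, 2.5) before and (8.6, 5.4) after.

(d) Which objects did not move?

the purple torus and the blue capsule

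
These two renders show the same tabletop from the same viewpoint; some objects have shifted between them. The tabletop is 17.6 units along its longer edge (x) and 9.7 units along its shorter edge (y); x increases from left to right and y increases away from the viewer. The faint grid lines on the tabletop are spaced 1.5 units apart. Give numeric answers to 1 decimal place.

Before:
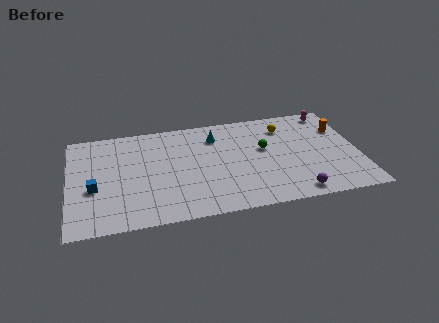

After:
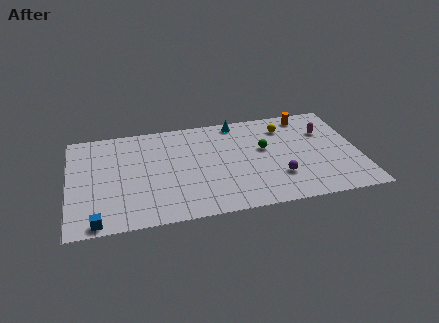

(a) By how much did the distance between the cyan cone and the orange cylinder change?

-3.4

The distance was about 7.7 in the first image and 4.3 in the second, so they moved 3.4 units closer together.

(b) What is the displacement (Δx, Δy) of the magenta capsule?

(-0.5, -1.9)

From the two frames, the magenta capsule sits at roughly (16.2, 8.6) before and (15.7, 6.7) after.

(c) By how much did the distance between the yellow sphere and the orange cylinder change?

-1.8

They were about 3.5 units apart before and 1.7 after — 1.8 units closer together.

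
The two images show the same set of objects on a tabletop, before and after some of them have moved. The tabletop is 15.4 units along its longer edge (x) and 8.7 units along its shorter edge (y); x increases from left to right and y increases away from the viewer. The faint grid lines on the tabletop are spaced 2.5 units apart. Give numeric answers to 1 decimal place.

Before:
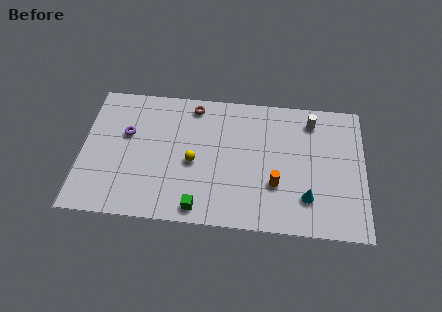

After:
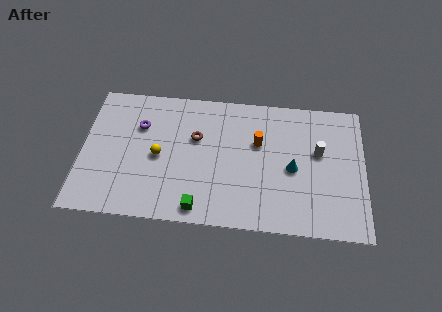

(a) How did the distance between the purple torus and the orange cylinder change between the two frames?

-2.1

They were about 8.6 units apart before and 6.5 after — 2.1 units closer together.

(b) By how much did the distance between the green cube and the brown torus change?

-2.1

The distance was about 6.6 in the first image and 4.5 in the second, so they moved 2.1 units closer together.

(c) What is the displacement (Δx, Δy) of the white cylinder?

(0.4, -2.0)

From the two frames, the white cylinder sits at roughly (12.5, 7.2) before and (12.9, 5.2) after.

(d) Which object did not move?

the green cube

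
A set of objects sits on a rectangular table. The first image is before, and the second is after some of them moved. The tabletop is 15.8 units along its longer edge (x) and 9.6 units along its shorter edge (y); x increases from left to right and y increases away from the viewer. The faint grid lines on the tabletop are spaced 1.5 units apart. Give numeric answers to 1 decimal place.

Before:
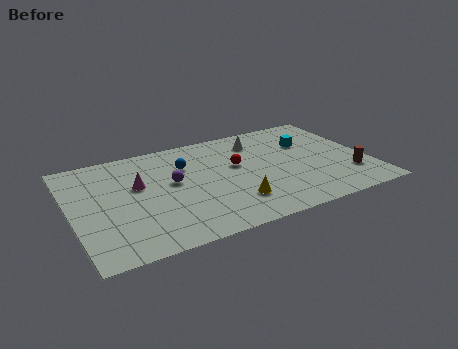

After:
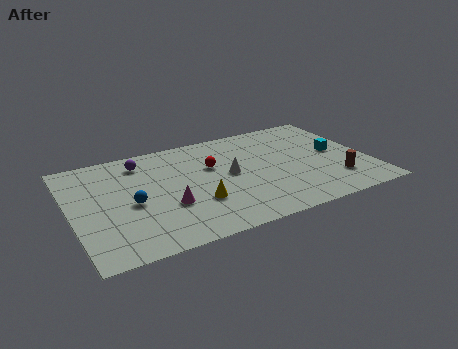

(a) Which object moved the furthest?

the blue sphere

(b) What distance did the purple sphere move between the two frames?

2.9

From (5.4, 5.4) to (4.0, 7.9), the purple sphere covered √(1.4² + 2.5²) ≈ 2.9 units.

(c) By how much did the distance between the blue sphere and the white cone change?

+1.1

Before: roughly 4.2 units apart; after: 5.3. That's 1.1 units further apart.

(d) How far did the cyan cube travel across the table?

2.0

From (12.9, 6.5) to (14.2, 5.0), the cyan cube covered √(1.3² + 1.5²) ≈ 2.0 units.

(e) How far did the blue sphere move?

3.9

From (6.2, 6.7) to (3.1, 4.3), the blue sphere covered √(3.1² + 2.4²) ≈ 3.9 units.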